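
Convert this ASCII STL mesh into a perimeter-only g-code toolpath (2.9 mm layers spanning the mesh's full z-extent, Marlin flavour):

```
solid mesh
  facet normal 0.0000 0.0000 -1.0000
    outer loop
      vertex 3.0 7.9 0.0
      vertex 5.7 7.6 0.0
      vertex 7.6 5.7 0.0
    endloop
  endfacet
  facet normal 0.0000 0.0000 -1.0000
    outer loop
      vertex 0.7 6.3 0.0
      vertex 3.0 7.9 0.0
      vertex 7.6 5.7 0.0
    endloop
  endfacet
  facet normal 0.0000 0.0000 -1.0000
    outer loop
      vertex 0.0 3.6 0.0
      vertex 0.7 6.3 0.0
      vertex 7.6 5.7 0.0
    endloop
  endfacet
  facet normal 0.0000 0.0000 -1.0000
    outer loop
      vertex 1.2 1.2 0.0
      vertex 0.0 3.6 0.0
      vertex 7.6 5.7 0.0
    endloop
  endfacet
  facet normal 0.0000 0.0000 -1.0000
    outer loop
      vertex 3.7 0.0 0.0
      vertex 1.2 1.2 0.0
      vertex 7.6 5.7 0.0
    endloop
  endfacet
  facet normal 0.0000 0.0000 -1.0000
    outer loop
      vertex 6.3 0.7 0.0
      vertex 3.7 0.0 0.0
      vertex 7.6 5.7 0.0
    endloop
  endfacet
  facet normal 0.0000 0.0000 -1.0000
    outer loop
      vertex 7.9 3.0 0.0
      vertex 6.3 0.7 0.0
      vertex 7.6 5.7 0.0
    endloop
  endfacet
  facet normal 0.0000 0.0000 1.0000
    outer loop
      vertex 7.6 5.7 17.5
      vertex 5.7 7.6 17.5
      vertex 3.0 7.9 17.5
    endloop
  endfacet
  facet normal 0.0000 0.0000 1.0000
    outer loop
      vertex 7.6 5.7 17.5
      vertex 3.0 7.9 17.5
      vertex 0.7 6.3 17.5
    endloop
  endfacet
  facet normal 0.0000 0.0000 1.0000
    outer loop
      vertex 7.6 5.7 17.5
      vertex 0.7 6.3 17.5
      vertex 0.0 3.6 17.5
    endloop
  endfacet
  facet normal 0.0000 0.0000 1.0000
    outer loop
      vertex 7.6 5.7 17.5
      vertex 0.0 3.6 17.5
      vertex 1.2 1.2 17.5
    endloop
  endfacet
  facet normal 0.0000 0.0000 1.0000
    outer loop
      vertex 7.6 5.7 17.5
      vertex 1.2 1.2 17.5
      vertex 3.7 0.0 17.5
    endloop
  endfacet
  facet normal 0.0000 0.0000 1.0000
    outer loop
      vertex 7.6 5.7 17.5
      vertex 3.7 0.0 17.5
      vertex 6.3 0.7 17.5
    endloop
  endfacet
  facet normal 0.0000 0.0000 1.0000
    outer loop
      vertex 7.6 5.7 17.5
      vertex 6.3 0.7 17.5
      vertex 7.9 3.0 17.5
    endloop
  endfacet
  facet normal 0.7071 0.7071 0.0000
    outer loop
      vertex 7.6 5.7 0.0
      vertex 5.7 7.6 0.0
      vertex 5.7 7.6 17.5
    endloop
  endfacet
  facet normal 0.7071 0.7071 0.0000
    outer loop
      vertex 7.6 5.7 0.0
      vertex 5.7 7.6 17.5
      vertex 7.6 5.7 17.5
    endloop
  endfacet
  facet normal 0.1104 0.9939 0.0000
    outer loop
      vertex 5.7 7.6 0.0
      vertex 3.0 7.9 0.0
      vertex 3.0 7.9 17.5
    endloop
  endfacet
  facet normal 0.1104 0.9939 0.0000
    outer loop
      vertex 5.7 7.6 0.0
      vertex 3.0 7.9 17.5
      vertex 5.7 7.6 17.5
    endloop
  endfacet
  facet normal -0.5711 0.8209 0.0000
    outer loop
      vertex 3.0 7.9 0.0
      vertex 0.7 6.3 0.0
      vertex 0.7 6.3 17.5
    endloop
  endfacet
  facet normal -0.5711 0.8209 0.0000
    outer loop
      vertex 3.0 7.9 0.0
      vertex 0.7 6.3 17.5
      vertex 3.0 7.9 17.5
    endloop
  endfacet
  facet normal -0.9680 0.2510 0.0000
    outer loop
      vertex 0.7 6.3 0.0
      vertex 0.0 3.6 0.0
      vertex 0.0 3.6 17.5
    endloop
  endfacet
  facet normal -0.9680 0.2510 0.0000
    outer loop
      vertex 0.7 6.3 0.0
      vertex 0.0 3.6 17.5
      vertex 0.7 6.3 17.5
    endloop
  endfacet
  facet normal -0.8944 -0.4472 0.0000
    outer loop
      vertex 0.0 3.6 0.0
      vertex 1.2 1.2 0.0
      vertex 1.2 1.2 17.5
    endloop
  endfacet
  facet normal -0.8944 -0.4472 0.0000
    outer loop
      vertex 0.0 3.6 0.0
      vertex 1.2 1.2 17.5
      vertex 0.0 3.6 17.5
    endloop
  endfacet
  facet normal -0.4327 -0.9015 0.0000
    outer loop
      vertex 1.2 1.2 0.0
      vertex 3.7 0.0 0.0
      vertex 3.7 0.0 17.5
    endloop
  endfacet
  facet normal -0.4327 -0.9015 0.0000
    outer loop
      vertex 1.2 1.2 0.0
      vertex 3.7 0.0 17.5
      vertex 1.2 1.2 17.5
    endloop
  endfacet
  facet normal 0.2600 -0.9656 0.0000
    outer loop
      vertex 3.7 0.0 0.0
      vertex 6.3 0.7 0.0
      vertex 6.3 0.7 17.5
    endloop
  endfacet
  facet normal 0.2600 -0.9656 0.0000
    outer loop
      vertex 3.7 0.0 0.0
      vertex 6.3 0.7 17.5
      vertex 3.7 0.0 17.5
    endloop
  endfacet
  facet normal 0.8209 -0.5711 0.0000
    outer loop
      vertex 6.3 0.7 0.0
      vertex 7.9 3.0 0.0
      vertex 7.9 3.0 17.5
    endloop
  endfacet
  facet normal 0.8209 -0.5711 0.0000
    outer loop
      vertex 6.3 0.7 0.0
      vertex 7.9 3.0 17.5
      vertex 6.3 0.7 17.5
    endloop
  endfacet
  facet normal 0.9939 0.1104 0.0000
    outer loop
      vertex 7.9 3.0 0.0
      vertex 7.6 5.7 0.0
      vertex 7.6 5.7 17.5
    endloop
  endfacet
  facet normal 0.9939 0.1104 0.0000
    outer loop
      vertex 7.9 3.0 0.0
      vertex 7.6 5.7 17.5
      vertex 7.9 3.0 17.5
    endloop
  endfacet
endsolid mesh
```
; perimeter-only toolpath
G21 ; units = mm
G90 ; absolute positioning
G28 ; home
; layer 1
G0 Z2.9
G0 X7.6 Y5.7
G1 X5.7 Y7.6
G1 X3.0 Y7.9
G1 X0.7 Y6.3
G1 X0.0 Y3.6
G1 X1.2 Y1.2
G1 X3.7 Y0.0
G1 X6.3 Y0.7
G1 X7.9 Y3.0
G1 X7.6 Y5.7
; layer 2
G0 Z5.8
G0 X7.6 Y5.7
G1 X5.7 Y7.6
G1 X3.0 Y7.9
G1 X0.7 Y6.3
G1 X0.0 Y3.6
G1 X1.2 Y1.2
G1 X3.7 Y0.0
G1 X6.3 Y0.7
G1 X7.9 Y3.0
G1 X7.6 Y5.7
; layer 3
G0 Z8.8
G0 X7.6 Y5.7
G1 X5.7 Y7.6
G1 X3.0 Y7.9
G1 X0.7 Y6.3
G1 X0.0 Y3.6
G1 X1.2 Y1.2
G1 X3.7 Y0.0
G1 X6.3 Y0.7
G1 X7.9 Y3.0
G1 X7.6 Y5.7
; layer 4
G0 Z11.7
G0 X7.6 Y5.7
G1 X5.7 Y7.6
G1 X3.0 Y7.9
G1 X0.7 Y6.3
G1 X0.0 Y3.6
G1 X1.2 Y1.2
G1 X3.7 Y0.0
G1 X6.3 Y0.7
G1 X7.9 Y3.0
G1 X7.6 Y5.7
; layer 5
G0 Z14.6
G0 X7.6 Y5.7
G1 X5.7 Y7.6
G1 X3.0 Y7.9
G1 X0.7 Y6.3
G1 X0.0 Y3.6
G1 X1.2 Y1.2
G1 X3.7 Y0.0
G1 X6.3 Y0.7
G1 X7.9 Y3.0
G1 X7.6 Y5.7
; layer 6
G0 Z17.5
G0 X7.6 Y5.7
G1 X5.7 Y7.6
G1 X3.0 Y7.9
G1 X0.7 Y6.3
G1 X0.0 Y3.6
G1 X1.2 Y1.2
G1 X3.7 Y0.0
G1 X6.3 Y0.7
G1 X7.9 Y3.0
G1 X7.6 Y5.7
M2 ; end

The solid is a regular 9-sided prism (a cylinder approximated with 9 flat sides), circumscribed radius ≈ 4 mm, height ≈ 17.5 mm. Slicing at Δz = 2.9 mm — 6 equal slices spanning the solid's height, so layer i sits at z = i·h/6 — gives 6 non-empty perimeters. Each is a 9-segment closed polygon; G0 lifts to the layer z and rapids to the start vertex, then G1 traces the edges.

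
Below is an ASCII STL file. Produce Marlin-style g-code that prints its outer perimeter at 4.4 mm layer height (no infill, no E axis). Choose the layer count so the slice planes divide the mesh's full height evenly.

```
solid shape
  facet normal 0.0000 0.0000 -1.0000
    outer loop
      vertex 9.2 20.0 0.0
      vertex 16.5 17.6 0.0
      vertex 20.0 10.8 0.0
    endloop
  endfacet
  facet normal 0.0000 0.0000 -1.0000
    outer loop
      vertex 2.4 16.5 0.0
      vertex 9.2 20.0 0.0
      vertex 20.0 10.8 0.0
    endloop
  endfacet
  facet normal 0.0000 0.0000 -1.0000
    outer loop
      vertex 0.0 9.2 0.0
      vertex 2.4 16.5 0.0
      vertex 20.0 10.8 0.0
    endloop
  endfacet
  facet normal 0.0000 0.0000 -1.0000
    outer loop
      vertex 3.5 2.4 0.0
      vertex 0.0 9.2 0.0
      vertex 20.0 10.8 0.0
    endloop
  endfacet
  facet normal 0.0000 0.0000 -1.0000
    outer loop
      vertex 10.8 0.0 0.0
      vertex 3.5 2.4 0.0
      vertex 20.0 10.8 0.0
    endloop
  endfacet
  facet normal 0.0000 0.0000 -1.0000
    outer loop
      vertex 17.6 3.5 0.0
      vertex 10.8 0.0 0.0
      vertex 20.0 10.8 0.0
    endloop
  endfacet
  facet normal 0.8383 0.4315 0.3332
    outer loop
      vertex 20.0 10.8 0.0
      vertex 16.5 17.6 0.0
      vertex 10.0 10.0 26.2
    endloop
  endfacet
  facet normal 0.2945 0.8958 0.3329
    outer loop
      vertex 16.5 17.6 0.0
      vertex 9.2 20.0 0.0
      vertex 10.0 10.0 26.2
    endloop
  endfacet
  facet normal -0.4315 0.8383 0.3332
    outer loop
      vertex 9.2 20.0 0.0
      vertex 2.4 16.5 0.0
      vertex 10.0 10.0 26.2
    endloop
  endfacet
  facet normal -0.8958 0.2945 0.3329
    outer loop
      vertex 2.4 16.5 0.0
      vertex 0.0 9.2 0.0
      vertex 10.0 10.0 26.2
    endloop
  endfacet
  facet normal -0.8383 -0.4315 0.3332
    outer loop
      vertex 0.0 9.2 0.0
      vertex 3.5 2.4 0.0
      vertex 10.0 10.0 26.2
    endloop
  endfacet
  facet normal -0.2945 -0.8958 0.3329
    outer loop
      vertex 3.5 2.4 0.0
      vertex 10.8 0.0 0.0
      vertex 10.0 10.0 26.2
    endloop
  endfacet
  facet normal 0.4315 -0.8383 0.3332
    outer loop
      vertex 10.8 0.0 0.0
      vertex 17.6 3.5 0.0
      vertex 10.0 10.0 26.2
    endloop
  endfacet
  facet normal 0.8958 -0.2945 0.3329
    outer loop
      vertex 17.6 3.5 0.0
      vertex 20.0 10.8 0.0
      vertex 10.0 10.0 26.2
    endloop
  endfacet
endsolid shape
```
; perimeter-only toolpath
G21 ; units = mm
G90 ; absolute positioning
G28 ; home
; layer 1
G0 Z4.4
G0 X18.3 Y10.7
G1 X15.4 Y16.3
G1 X9.3 Y18.3
G1 X3.7 Y15.4
G1 X1.7 Y9.3
G1 X4.6 Y3.7
G1 X10.7 Y1.7
G1 X16.3 Y4.6
G1 X18.3 Y10.7
; layer 2
G0 Z8.7
G0 X16.7 Y10.5
G1 X14.3 Y15.1
G1 X9.5 Y16.7
G1 X4.9 Y14.3
G1 X3.3 Y9.5
G1 X5.7 Y4.9
G1 X10.5 Y3.3
G1 X15.1 Y5.7
G1 X16.7 Y10.5
; layer 3
G0 Z13.1
G0 X15.0 Y10.4
G1 X13.2 Y13.8
G1 X9.6 Y15.0
G1 X6.2 Y13.2
G1 X5.0 Y9.6
G1 X6.8 Y6.2
G1 X10.4 Y5.0
G1 X13.8 Y6.8
G1 X15.0 Y10.4
; layer 4
G0 Z17.5
G0 X13.3 Y10.3
G1 X12.2 Y12.5
G1 X9.7 Y13.3
G1 X7.5 Y12.2
G1 X6.7 Y9.7
G1 X7.8 Y7.5
G1 X10.3 Y6.7
G1 X12.5 Y7.8
G1 X13.3 Y10.3
; layer 5
G0 Z21.8
G0 X11.7 Y10.1
G1 X11.1 Y11.3
G1 X9.9 Y11.7
G1 X8.7 Y11.1
G1 X8.3 Y9.9
G1 X8.9 Y8.7
G1 X10.1 Y8.3
G1 X11.3 Y8.9
G1 X11.7 Y10.1
M2 ; end

The solid is a regular 8-sided pyramid, base circumscribed radius ≈ 10 mm, apex at z ≈ 26.2 mm. Slicing at Δz = 4.4 mm — 6 equal slices spanning the solid's height, so layer i sits at z = i·h/6 — gives 5 non-empty perimeters. Each is a 8-segment closed polygon; G0 lifts to the layer z and rapids to the start vertex, then G1 traces the edges. The cross-section shrinks linearly with z (the slice at the apex is degenerate and omitted).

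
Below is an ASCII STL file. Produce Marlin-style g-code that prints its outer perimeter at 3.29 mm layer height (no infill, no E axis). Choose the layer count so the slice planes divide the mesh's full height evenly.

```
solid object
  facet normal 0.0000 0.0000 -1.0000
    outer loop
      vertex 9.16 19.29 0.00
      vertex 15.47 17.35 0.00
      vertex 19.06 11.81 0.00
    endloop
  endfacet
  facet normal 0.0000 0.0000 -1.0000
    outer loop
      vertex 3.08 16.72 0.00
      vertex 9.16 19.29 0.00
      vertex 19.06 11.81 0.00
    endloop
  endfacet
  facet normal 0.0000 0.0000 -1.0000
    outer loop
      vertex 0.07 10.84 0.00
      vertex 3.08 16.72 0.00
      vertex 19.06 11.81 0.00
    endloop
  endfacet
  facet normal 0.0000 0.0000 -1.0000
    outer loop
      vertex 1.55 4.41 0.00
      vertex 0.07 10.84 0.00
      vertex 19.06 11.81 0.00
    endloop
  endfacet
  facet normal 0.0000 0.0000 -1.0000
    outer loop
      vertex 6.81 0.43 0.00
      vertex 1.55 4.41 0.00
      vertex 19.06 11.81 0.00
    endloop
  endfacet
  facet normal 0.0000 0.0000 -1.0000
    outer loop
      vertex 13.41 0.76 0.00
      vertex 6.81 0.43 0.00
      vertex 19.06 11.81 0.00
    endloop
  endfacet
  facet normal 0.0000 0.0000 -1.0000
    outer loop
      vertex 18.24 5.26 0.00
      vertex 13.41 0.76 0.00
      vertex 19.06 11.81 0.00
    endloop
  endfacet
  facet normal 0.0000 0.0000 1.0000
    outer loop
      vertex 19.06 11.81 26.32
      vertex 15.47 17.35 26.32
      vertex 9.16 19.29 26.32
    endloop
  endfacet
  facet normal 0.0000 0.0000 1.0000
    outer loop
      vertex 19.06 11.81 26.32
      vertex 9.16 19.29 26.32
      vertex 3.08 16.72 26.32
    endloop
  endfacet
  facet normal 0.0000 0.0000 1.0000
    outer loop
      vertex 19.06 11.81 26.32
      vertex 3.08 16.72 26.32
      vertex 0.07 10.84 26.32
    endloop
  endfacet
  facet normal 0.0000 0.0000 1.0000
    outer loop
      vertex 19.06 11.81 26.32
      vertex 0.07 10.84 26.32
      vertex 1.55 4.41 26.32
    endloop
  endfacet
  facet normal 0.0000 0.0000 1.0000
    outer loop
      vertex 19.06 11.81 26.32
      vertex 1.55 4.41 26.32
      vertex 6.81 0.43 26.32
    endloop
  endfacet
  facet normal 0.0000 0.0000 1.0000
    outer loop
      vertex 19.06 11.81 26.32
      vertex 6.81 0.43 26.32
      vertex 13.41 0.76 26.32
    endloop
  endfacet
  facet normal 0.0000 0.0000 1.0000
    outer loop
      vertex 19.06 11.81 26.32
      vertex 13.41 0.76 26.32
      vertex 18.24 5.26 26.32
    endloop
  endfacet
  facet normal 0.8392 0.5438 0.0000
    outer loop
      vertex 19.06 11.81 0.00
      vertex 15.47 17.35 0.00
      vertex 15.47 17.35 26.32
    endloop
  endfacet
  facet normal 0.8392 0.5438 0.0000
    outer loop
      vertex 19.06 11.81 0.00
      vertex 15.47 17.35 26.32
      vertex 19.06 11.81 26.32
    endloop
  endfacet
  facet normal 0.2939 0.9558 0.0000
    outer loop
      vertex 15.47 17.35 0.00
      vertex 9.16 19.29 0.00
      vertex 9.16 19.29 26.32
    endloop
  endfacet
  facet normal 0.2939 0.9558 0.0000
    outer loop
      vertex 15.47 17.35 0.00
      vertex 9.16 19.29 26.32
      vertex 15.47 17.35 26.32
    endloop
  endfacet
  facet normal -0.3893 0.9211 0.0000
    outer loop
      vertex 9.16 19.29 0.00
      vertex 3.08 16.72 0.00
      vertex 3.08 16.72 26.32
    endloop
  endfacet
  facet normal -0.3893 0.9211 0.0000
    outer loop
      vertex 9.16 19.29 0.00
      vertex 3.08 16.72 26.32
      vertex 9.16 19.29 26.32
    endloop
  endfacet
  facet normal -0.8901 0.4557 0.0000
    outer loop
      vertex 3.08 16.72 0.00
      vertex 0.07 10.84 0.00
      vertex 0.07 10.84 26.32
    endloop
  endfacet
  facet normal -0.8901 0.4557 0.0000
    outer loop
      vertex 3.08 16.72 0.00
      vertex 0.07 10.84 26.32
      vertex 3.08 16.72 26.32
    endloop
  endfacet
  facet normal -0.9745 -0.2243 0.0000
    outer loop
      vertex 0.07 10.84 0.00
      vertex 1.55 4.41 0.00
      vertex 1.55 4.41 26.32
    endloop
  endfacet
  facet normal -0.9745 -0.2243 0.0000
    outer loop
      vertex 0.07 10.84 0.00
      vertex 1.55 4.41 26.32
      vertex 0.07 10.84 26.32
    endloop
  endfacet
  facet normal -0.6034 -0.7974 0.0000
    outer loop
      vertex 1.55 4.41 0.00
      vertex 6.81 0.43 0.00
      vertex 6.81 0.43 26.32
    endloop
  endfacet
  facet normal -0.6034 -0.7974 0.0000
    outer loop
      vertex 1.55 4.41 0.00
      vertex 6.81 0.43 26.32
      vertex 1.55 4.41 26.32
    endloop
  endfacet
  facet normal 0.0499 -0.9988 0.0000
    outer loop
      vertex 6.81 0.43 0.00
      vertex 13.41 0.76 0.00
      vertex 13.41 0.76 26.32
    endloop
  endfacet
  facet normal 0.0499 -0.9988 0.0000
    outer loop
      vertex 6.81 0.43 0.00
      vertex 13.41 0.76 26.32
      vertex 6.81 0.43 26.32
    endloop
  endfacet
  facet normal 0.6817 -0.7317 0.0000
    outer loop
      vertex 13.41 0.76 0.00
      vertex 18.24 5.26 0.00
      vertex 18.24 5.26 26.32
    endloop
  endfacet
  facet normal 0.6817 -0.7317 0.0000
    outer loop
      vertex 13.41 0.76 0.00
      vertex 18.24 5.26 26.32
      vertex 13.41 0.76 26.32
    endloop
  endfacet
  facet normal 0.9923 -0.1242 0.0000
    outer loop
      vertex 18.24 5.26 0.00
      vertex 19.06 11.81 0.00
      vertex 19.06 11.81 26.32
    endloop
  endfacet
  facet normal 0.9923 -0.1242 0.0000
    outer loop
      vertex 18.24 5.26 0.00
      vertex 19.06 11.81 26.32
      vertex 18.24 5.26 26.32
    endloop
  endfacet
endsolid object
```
; perimeter-only toolpath
G21 ; units = mm
G90 ; absolute positioning
G28 ; home
; layer 1
G0 Z3.29
G0 X19.06 Y11.81
G1 X15.47 Y17.35
G1 X9.16 Y19.29
G1 X3.08 Y16.72
G1 X0.07 Y10.84
G1 X1.55 Y4.41
G1 X6.81 Y0.43
G1 X13.41 Y0.76
G1 X18.24 Y5.26
G1 X19.06 Y11.81
; layer 2
G0 Z6.58
G0 X19.06 Y11.81
G1 X15.47 Y17.35
G1 X9.16 Y19.29
G1 X3.08 Y16.72
G1 X0.07 Y10.84
G1 X1.55 Y4.41
G1 X6.81 Y0.43
G1 X13.41 Y0.76
G1 X18.24 Y5.26
G1 X19.06 Y11.81
; layer 3
G0 Z9.87
G0 X19.06 Y11.81
G1 X15.47 Y17.35
G1 X9.16 Y19.29
G1 X3.08 Y16.72
G1 X0.07 Y10.84
G1 X1.55 Y4.41
G1 X6.81 Y0.43
G1 X13.41 Y0.76
G1 X18.24 Y5.26
G1 X19.06 Y11.81
; layer 4
G0 Z13.16
G0 X19.06 Y11.81
G1 X15.47 Y17.35
G1 X9.16 Y19.29
G1 X3.08 Y16.72
G1 X0.07 Y10.84
G1 X1.55 Y4.41
G1 X6.81 Y0.43
G1 X13.41 Y0.76
G1 X18.24 Y5.26
G1 X19.06 Y11.81
; layer 5
G0 Z16.45
G0 X19.06 Y11.81
G1 X15.47 Y17.35
G1 X9.16 Y19.29
G1 X3.08 Y16.72
G1 X0.07 Y10.84
G1 X1.55 Y4.41
G1 X6.81 Y0.43
G1 X13.41 Y0.76
G1 X18.24 Y5.26
G1 X19.06 Y11.81
; layer 6
G0 Z19.74
G0 X19.06 Y11.81
G1 X15.47 Y17.35
G1 X9.16 Y19.29
G1 X3.08 Y16.72
G1 X0.07 Y10.84
G1 X1.55 Y4.41
G1 X6.81 Y0.43
G1 X13.41 Y0.76
G1 X18.24 Y5.26
G1 X19.06 Y11.81
; layer 7
G0 Z23.03
G0 X19.06 Y11.81
G1 X15.47 Y17.35
G1 X9.16 Y19.29
G1 X3.08 Y16.72
G1 X0.07 Y10.84
G1 X1.55 Y4.41
G1 X6.81 Y0.43
G1 X13.41 Y0.76
G1 X18.24 Y5.26
G1 X19.06 Y11.81
; layer 8
G0 Z26.32
G0 X19.06 Y11.81
G1 X15.47 Y17.35
G1 X9.16 Y19.29
G1 X3.08 Y16.72
G1 X0.07 Y10.84
G1 X1.55 Y4.41
G1 X6.81 Y0.43
G1 X13.41 Y0.76
G1 X18.24 Y5.26
G1 X19.06 Y11.81
M2 ; end

The solid is a regular 9-sided prism (a cylinder approximated with 9 flat sides), circumscribed radius ≈ 9.65 mm, height ≈ 26.3 mm. Slicing at Δz = 3.29 mm — 8 equal slices spanning the solid's height, so layer i sits at z = i·h/8 — gives 8 non-empty perimeters. Each is a 9-segment closed polygon; G0 lifts to the layer z and rapids to the start vertex, then G1 traces the edges.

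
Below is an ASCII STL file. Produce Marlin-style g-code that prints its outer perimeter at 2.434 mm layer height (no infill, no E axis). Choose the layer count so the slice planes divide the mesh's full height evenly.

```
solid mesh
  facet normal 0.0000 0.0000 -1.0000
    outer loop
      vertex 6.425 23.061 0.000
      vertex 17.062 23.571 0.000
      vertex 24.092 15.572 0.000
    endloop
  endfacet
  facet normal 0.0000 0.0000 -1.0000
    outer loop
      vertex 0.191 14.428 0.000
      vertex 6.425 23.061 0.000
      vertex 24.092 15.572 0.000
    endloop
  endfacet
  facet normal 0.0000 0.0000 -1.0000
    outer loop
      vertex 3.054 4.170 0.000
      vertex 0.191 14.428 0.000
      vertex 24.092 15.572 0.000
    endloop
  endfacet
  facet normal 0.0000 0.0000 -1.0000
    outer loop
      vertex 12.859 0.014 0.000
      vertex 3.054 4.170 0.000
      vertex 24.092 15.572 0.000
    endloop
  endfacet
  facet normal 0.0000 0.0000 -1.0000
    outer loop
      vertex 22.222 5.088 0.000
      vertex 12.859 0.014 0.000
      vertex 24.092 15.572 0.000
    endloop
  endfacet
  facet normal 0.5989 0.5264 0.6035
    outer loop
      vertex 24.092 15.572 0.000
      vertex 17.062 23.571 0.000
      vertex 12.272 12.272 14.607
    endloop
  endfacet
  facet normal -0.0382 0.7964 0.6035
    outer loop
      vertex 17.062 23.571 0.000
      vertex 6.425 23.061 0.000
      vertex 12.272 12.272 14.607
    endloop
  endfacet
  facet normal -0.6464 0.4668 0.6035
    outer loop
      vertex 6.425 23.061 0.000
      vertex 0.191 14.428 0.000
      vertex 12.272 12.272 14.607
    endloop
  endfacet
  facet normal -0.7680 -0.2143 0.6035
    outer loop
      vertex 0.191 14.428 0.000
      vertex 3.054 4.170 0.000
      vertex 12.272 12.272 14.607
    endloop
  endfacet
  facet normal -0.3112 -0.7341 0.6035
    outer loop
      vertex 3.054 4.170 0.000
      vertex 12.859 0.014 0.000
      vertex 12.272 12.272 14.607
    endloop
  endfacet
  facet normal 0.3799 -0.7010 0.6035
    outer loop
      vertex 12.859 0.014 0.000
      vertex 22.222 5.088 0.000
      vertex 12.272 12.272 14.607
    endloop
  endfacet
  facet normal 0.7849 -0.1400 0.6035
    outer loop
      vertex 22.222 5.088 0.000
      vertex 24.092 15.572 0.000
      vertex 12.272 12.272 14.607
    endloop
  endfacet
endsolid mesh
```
; perimeter-only toolpath
G21 ; units = mm
G90 ; absolute positioning
G28 ; home
; layer 1
G0 Z2.434
G0 X22.122 Y15.022
G1 X16.264 Y21.688
G1 X7.399 Y21.263
G1 X2.204 Y14.069
G1 X4.590 Y5.520
G1 X12.761 Y2.057
G1 X20.564 Y6.285
G1 X22.122 Y15.022
; layer 2
G0 Z4.869
G0 X20.152 Y14.472
G1 X15.465 Y19.805
G1 X8.374 Y19.465
G1 X4.218 Y13.709
G1 X6.127 Y6.871
G1 X12.663 Y4.100
G1 X18.905 Y7.483
G1 X20.152 Y14.472
; layer 3
G0 Z7.303
G0 X18.182 Y13.922
G1 X14.667 Y17.922
G1 X9.348 Y17.666
G1 X6.232 Y13.350
G1 X7.663 Y8.221
G1 X12.566 Y6.143
G1 X17.247 Y8.680
G1 X18.182 Y13.922
; layer 4
G0 Z9.738
G0 X16.212 Y13.372
G1 X13.869 Y16.038
G1 X10.323 Y15.868
G1 X8.245 Y12.991
G1 X9.199 Y9.571
G1 X12.468 Y8.186
G1 X15.589 Y9.877
G1 X16.212 Y13.372
; layer 5
G0 Z12.172
G0 X14.242 Y12.822
G1 X13.070 Y14.155
G1 X11.297 Y14.070
G1 X10.258 Y12.631
G1 X10.736 Y10.922
G1 X12.370 Y10.229
G1 X13.930 Y11.075
G1 X14.242 Y12.822
M2 ; end

The solid is a regular 7-sided pyramid, base circumscribed radius ≈ 12.3 mm, apex at z ≈ 14.6 mm. Slicing at Δz = 2.434 mm — 6 equal slices spanning the solid's height, so layer i sits at z = i·h/6 — gives 5 non-empty perimeters. Each is a 7-segment closed polygon; G0 lifts to the layer z and rapids to the start vertex, then G1 traces the edges. The cross-section shrinks linearly with z (the slice at the apex is degenerate and omitted).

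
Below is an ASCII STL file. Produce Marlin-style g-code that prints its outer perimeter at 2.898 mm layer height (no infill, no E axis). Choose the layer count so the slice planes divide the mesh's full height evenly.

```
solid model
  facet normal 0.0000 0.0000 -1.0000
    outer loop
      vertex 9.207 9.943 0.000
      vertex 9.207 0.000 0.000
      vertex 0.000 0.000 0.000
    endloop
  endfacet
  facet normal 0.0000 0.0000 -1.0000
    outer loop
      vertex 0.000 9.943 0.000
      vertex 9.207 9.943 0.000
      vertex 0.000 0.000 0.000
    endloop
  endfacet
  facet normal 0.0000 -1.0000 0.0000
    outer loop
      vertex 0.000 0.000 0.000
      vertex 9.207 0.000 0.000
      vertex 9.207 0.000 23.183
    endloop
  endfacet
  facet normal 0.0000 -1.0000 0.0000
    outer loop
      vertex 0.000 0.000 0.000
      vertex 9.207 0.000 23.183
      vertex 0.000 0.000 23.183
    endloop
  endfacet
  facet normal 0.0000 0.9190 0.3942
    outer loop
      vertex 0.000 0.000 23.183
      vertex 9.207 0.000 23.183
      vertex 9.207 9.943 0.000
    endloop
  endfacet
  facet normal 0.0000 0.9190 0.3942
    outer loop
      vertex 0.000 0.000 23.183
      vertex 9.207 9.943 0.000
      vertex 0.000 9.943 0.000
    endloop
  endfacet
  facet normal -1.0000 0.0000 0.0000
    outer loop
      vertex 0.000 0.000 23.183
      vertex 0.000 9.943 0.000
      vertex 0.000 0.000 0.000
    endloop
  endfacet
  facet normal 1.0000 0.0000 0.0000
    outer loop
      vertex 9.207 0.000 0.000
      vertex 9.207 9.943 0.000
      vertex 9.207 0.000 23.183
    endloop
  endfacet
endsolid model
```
; perimeter-only toolpath
G21 ; units = mm
G90 ; absolute positioning
G28 ; home
; layer 1
G0 Z2.898
G0 X0.000 Y0.000
G1 X9.207 Y0.000
G1 X9.207 Y8.700
G1 X0.000 Y8.700
G1 X0.000 Y0.000
; layer 2
G0 Z5.796
G0 X0.000 Y0.000
G1 X9.207 Y0.000
G1 X9.207 Y7.457
G1 X0.000 Y7.457
G1 X0.000 Y0.000
; layer 3
G0 Z8.694
G0 X0.000 Y0.000
G1 X9.207 Y0.000
G1 X9.207 Y6.214
G1 X0.000 Y6.214
G1 X0.000 Y0.000
; layer 4
G0 Z11.591
G0 X0.000 Y0.000
G1 X9.207 Y0.000
G1 X9.207 Y4.971
G1 X0.000 Y4.971
G1 X0.000 Y0.000
; layer 5
G0 Z14.489
G0 X0.000 Y0.000
G1 X9.207 Y0.000
G1 X9.207 Y3.729
G1 X0.000 Y3.729
G1 X0.000 Y0.000
; layer 6
G0 Z17.387
G0 X0.000 Y0.000
G1 X9.207 Y0.000
G1 X9.207 Y2.486
G1 X0.000 Y2.486
G1 X0.000 Y0.000
; layer 7
G0 Z20.285
G0 X0.000 Y0.000
G1 X9.207 Y0.000
G1 X9.207 Y1.243
G1 X0.000 Y1.243
G1 X0.000 Y0.000
M2 ; end

The solid is a wedge (ramp): 9.21 × 9.94 mm base, rising to 23.2 mm along the y=0 edge and sloping linearly to z=0 at y=9.94. Slicing at Δz = 2.898 mm — 8 equal slices spanning the solid's height, so layer i sits at z = i·h/8 — gives 7 non-empty perimeters. Each is a 4-segment closed polygon; G0 lifts to the layer z and rapids to the start vertex, then G1 traces the edges. The cross-section shrinks linearly with z (the slice at the apex is degenerate and omitted).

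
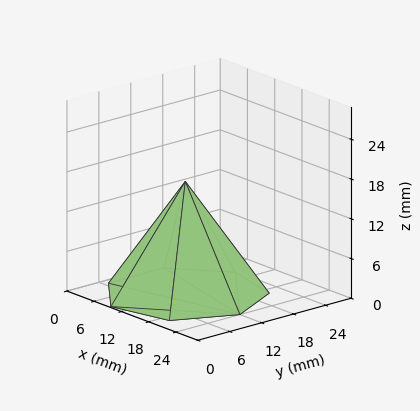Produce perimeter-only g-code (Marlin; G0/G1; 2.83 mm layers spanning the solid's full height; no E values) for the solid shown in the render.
Reading the render: the shape is a regular 7-sided pyramid, base circumscribed radius ≈ 12 mm, apex at z ≈ 17 mm (dimensions read to the nearest mm from the axis ticks). For the g-code, the solid's height is divided into equal slices at the stated Δz and each level perimeter traced with G1 moves after a G0 lift.

; perimeter-only toolpath
G21 ; units = mm
G90 ; absolute positioning
G28 ; home
; layer 1
G0 Z2.83
G0 X22.00 Y12.00
G1 X18.23 Y19.82
G1 X9.78 Y21.75
G1 X2.99 Y16.34
G1 X2.99 Y7.66
G1 X9.78 Y2.25
G1 X18.23 Y4.18
G1 X22.00 Y12.00
; layer 2
G0 Z5.67
G0 X20.00 Y12.00
G1 X16.99 Y18.25
G1 X10.22 Y19.80
G1 X4.79 Y15.47
G1 X4.79 Y8.53
G1 X10.22 Y4.20
G1 X16.99 Y5.75
G1 X20.00 Y12.00
; layer 3
G0 Z8.50
G0 X18.00 Y12.00
G1 X15.74 Y16.69
G1 X10.66 Y17.85
G1 X6.59 Y14.61
G1 X6.59 Y9.39
G1 X10.66 Y6.15
G1 X15.74 Y7.31
G1 X18.00 Y12.00
; layer 4
G0 Z11.33
G0 X16.00 Y12.00
G1 X14.49 Y15.13
G1 X11.11 Y15.90
G1 X8.40 Y13.74
G1 X8.40 Y10.26
G1 X11.11 Y8.10
G1 X14.49 Y8.87
G1 X16.00 Y12.00
; layer 5
G0 Z14.17
G0 X14.00 Y12.00
G1 X13.25 Y13.56
G1 X11.55 Y13.95
G1 X10.20 Y12.87
G1 X10.20 Y11.13
G1 X11.55 Y10.05
G1 X13.25 Y10.44
G1 X14.00 Y12.00
M2 ; end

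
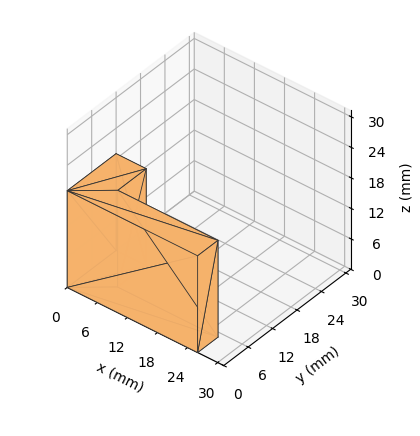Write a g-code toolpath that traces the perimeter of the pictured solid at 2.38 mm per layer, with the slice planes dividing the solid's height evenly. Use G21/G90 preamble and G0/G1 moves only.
Reading the render: the shape is an L-shaped prism: outer 26 × 12 mm, arm thicknesses ≈ 5 mm (horizontal) and 6 mm (vertical), extruded 19 mm in z (dimensions read to the nearest mm from the axis ticks). For the g-code, the solid's height is divided into equal slices at the stated Δz and each level perimeter traced with G1 moves after a G0 lift.

; perimeter-only toolpath
G21 ; units = mm
G90 ; absolute positioning
G28 ; home
; layer 1
G0 Z2.38
G0 X0.00 Y0.00
G1 X26.00 Y0.00
G1 X26.00 Y5.00
G1 X6.00 Y5.00
G1 X6.00 Y12.00
G1 X0.00 Y12.00
G1 X0.00 Y0.00
; layer 2
G0 Z4.75
G0 X0.00 Y0.00
G1 X26.00 Y0.00
G1 X26.00 Y5.00
G1 X6.00 Y5.00
G1 X6.00 Y12.00
G1 X0.00 Y12.00
G1 X0.00 Y0.00
; layer 3
G0 Z7.12
G0 X0.00 Y0.00
G1 X26.00 Y0.00
G1 X26.00 Y5.00
G1 X6.00 Y5.00
G1 X6.00 Y12.00
G1 X0.00 Y12.00
G1 X0.00 Y0.00
; layer 4
G0 Z9.50
G0 X0.00 Y0.00
G1 X26.00 Y0.00
G1 X26.00 Y5.00
G1 X6.00 Y5.00
G1 X6.00 Y12.00
G1 X0.00 Y12.00
G1 X0.00 Y0.00
; layer 5
G0 Z11.88
G0 X0.00 Y0.00
G1 X26.00 Y0.00
G1 X26.00 Y5.00
G1 X6.00 Y5.00
G1 X6.00 Y12.00
G1 X0.00 Y12.00
G1 X0.00 Y0.00
; layer 6
G0 Z14.25
G0 X0.00 Y0.00
G1 X26.00 Y0.00
G1 X26.00 Y5.00
G1 X6.00 Y5.00
G1 X6.00 Y12.00
G1 X0.00 Y12.00
G1 X0.00 Y0.00
; layer 7
G0 Z16.62
G0 X0.00 Y0.00
G1 X26.00 Y0.00
G1 X26.00 Y5.00
G1 X6.00 Y5.00
G1 X6.00 Y12.00
G1 X0.00 Y12.00
G1 X0.00 Y0.00
; layer 8
G0 Z19.00
G0 X0.00 Y0.00
G1 X26.00 Y0.00
G1 X26.00 Y5.00
G1 X6.00 Y5.00
G1 X6.00 Y12.00
G1 X0.00 Y12.00
G1 X0.00 Y0.00
M2 ; end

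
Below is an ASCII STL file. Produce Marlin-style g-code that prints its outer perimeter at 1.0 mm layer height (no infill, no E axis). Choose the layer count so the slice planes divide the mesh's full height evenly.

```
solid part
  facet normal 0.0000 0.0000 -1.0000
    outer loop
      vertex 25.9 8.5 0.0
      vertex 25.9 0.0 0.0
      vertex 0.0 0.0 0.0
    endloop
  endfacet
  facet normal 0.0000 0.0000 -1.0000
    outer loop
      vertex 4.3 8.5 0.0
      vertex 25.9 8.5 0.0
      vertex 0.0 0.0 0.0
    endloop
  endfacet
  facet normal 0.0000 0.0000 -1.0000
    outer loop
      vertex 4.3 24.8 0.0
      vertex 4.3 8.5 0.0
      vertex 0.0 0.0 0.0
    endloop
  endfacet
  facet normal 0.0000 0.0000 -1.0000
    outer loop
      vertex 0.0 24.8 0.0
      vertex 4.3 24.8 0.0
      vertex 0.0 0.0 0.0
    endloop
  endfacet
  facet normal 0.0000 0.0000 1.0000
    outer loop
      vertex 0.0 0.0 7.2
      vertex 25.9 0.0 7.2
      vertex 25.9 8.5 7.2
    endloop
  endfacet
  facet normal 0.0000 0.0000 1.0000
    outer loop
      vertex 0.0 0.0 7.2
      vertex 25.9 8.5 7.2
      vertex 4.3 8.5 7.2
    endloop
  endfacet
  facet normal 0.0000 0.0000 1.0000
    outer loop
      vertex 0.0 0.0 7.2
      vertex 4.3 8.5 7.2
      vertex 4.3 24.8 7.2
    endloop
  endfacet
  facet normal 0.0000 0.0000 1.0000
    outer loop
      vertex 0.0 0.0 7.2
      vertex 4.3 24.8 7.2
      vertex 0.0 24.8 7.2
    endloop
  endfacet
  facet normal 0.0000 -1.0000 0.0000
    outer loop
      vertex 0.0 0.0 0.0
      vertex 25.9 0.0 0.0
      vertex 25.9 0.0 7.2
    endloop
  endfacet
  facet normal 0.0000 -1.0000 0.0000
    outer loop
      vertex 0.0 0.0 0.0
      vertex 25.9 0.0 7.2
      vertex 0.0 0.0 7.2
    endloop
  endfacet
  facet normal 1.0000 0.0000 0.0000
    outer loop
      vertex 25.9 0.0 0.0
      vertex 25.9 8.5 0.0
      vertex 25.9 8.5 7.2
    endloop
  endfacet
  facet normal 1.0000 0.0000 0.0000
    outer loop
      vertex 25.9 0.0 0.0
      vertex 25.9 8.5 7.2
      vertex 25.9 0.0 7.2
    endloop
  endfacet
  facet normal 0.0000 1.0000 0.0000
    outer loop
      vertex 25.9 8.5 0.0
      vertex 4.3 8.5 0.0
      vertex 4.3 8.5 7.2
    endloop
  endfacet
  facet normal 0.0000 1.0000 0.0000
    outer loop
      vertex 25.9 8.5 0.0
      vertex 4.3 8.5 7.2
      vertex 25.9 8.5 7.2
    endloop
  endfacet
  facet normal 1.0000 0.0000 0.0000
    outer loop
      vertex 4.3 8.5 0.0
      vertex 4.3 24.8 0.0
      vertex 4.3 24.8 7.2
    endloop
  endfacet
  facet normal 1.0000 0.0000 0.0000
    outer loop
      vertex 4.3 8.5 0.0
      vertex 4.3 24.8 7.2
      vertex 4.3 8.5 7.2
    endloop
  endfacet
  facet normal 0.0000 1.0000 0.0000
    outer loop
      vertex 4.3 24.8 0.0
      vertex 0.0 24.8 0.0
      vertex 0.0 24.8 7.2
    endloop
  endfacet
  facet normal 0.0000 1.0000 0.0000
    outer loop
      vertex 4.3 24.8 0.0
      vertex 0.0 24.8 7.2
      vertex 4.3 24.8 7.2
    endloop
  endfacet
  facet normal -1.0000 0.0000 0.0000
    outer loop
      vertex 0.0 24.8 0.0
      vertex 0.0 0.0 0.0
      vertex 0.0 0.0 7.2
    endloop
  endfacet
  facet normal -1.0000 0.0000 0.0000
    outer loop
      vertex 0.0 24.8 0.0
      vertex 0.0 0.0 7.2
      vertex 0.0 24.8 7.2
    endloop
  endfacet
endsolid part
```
; perimeter-only toolpath
G21 ; units = mm
G90 ; absolute positioning
G28 ; home
; layer 1
G0 Z1.0
G0 X0.0 Y0.0
G1 X25.9 Y0.0
G1 X25.9 Y8.5
G1 X4.3 Y8.5
G1 X4.3 Y24.8
G1 X0.0 Y24.8
G1 X0.0 Y0.0
; layer 2
G0 Z2.1
G0 X0.0 Y0.0
G1 X25.9 Y0.0
G1 X25.9 Y8.5
G1 X4.3 Y8.5
G1 X4.3 Y24.8
G1 X0.0 Y24.8
G1 X0.0 Y0.0
; layer 3
G0 Z3.1
G0 X0.0 Y0.0
G1 X25.9 Y0.0
G1 X25.9 Y8.5
G1 X4.3 Y8.5
G1 X4.3 Y24.8
G1 X0.0 Y24.8
G1 X0.0 Y0.0
; layer 4
G0 Z4.1
G0 X0.0 Y0.0
G1 X25.9 Y0.0
G1 X25.9 Y8.5
G1 X4.3 Y8.5
G1 X4.3 Y24.8
G1 X0.0 Y24.8
G1 X0.0 Y0.0
; layer 5
G0 Z5.1
G0 X0.0 Y0.0
G1 X25.9 Y0.0
G1 X25.9 Y8.5
G1 X4.3 Y8.5
G1 X4.3 Y24.8
G1 X0.0 Y24.8
G1 X0.0 Y0.0
; layer 6
G0 Z6.2
G0 X0.0 Y0.0
G1 X25.9 Y0.0
G1 X25.9 Y8.5
G1 X4.3 Y8.5
G1 X4.3 Y24.8
G1 X0.0 Y24.8
G1 X0.0 Y0.0
; layer 7
G0 Z7.2
G0 X0.0 Y0.0
G1 X25.9 Y0.0
G1 X25.9 Y8.5
G1 X4.3 Y8.5
G1 X4.3 Y24.8
G1 X0.0 Y24.8
G1 X0.0 Y0.0
M2 ; end

The solid is an L-shaped prism: outer 25.9 × 24.8 mm, arm thicknesses ≈ 8.5 mm (horizontal) and 4.3 mm (vertical), extruded 7.2 mm in z. Slicing at Δz = 1.0 mm — 7 equal slices spanning the solid's height, so layer i sits at z = i·h/7 — gives 7 non-empty perimeters. Each is a 6-segment closed polygon; G0 lifts to the layer z and rapids to the start vertex, then G1 traces the edges.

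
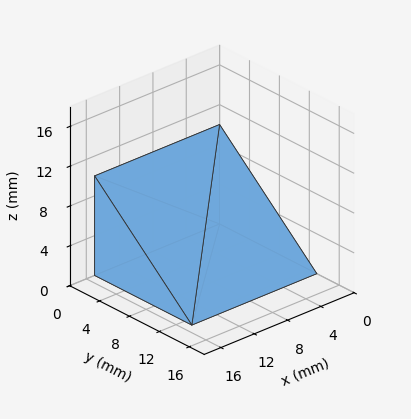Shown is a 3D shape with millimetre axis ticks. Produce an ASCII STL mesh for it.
Reading the render: the shape is a wedge (ramp): 15 × 13 mm base, rising to 10 mm along the y=0 edge and sloping linearly to z=0 at y=13 (dimensions read to the nearest mm from the axis ticks). For the STL, each face is triangulated and given an outward normal.

solid part
  facet normal 0.0000 0.0000 -1.0000
    outer loop
      vertex 15.00 13.00 0.00
      vertex 15.00 0.00 0.00
      vertex 0.00 0.00 0.00
    endloop
  endfacet
  facet normal 0.0000 0.0000 -1.0000
    outer loop
      vertex 0.00 13.00 0.00
      vertex 15.00 13.00 0.00
      vertex 0.00 0.00 0.00
    endloop
  endfacet
  facet normal 0.0000 -1.0000 0.0000
    outer loop
      vertex 0.00 0.00 0.00
      vertex 15.00 0.00 0.00
      vertex 15.00 0.00 10.00
    endloop
  endfacet
  facet normal 0.0000 -1.0000 0.0000
    outer loop
      vertex 0.00 0.00 0.00
      vertex 15.00 0.00 10.00
      vertex 0.00 0.00 10.00
    endloop
  endfacet
  facet normal 0.0000 0.6097 0.7926
    outer loop
      vertex 0.00 0.00 10.00
      vertex 15.00 0.00 10.00
      vertex 15.00 13.00 0.00
    endloop
  endfacet
  facet normal 0.0000 0.6097 0.7926
    outer loop
      vertex 0.00 0.00 10.00
      vertex 15.00 13.00 0.00
      vertex 0.00 13.00 0.00
    endloop
  endfacet
  facet normal -1.0000 0.0000 0.0000
    outer loop
      vertex 0.00 0.00 10.00
      vertex 0.00 13.00 0.00
      vertex 0.00 0.00 0.00
    endloop
  endfacet
  facet normal 1.0000 0.0000 0.0000
    outer loop
      vertex 15.00 0.00 0.00
      vertex 15.00 13.00 0.00
      vertex 15.00 0.00 10.00
    endloop
  endfacet
endsolid part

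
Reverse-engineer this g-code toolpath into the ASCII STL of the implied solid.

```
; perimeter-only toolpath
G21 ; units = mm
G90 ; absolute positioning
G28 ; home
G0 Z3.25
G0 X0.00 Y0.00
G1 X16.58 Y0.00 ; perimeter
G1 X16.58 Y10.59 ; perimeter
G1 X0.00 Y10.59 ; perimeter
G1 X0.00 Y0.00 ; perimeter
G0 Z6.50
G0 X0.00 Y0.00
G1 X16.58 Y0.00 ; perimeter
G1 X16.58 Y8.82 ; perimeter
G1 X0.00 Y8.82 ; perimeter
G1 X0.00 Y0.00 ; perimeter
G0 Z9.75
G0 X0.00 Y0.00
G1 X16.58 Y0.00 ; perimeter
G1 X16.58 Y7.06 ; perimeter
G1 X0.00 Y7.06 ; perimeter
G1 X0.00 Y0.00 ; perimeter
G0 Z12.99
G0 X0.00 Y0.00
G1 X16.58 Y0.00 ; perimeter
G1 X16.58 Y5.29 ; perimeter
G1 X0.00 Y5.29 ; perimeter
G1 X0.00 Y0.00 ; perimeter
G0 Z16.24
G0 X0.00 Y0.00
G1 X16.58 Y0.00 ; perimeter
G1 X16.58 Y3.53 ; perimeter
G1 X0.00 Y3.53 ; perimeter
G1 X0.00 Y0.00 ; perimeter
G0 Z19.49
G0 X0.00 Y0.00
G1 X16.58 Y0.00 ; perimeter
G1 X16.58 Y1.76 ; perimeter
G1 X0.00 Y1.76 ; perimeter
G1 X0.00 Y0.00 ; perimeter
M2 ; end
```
solid part
  facet normal 0.0000 0.0000 -1.0000
    outer loop
      vertex 16.58 12.35 0.00
      vertex 16.58 0.00 0.00
      vertex 0.00 0.00 0.00
    endloop
  endfacet
  facet normal 0.0000 0.0000 -1.0000
    outer loop
      vertex 0.00 12.35 0.00
      vertex 16.58 12.35 0.00
      vertex 0.00 0.00 0.00
    endloop
  endfacet
  facet normal 0.0000 -1.0000 0.0000
    outer loop
      vertex 0.00 0.00 0.00
      vertex 16.58 0.00 0.00
      vertex 16.58 0.00 22.74
    endloop
  endfacet
  facet normal 0.0000 -1.0000 0.0000
    outer loop
      vertex 0.00 0.00 0.00
      vertex 16.58 0.00 22.74
      vertex 0.00 0.00 22.74
    endloop
  endfacet
  facet normal 0.0000 0.8788 0.4773
    outer loop
      vertex 0.00 0.00 22.74
      vertex 16.58 0.00 22.74
      vertex 16.58 12.35 0.00
    endloop
  endfacet
  facet normal 0.0000 0.8788 0.4773
    outer loop
      vertex 0.00 0.00 22.74
      vertex 16.58 12.35 0.00
      vertex 0.00 12.35 0.00
    endloop
  endfacet
  facet normal -1.0000 0.0000 0.0000
    outer loop
      vertex 0.00 0.00 22.74
      vertex 0.00 12.35 0.00
      vertex 0.00 0.00 0.00
    endloop
  endfacet
  facet normal 1.0000 0.0000 0.0000
    outer loop
      vertex 16.58 0.00 0.00
      vertex 16.58 12.35 0.00
      vertex 16.58 0.00 22.74
    endloop
  endfacet
endsolid part

The G0 Z moves step by Δz≈3.25 mm. The G1 loops shrink linearly with z, so the solid tapers from its base footprint up to z≈22.7. Closing with a flat bottom cap and the tapered top and triangulating gives 8 facets — a wedge (ramp): 16.6 × 12.3 mm base, rising to 22.7 mm along the y=0 edge and sloping linearly to z=0 at y=12.3.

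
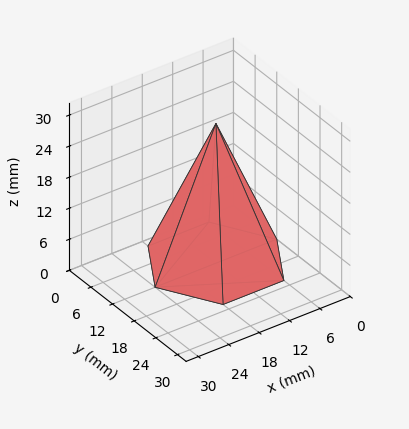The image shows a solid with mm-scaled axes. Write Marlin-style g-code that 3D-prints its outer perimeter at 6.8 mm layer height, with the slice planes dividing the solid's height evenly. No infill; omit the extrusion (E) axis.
Reading the render: the shape is a regular 6-sided pyramid, base circumscribed radius ≈ 12 mm, apex at z ≈ 27 mm (dimensions read to the nearest mm from the axis ticks). For the g-code, the solid's height is divided into equal slices at the stated Δz and each level perimeter traced with G1 moves after a G0 lift.

; perimeter-only toolpath
G21 ; units = mm
G90 ; absolute positioning
G28 ; home
; layer 1
G0 Z6.8
G0 X21.0 Y12.0
G1 X16.5 Y19.8
G1 X7.5 Y19.8
G1 X3.0 Y12.0
G1 X7.5 Y4.2
G1 X16.5 Y4.2
G1 X21.0 Y12.0
; layer 2
G0 Z13.5
G0 X18.0 Y12.0
G1 X15.0 Y17.2
G1 X9.0 Y17.2
G1 X6.0 Y12.0
G1 X9.0 Y6.8
G1 X15.0 Y6.8
G1 X18.0 Y12.0
; layer 3
G0 Z20.2
G0 X15.0 Y12.0
G1 X13.5 Y14.6
G1 X10.5 Y14.6
G1 X9.0 Y12.0
G1 X10.5 Y9.4
G1 X13.5 Y9.4
G1 X15.0 Y12.0
M2 ; end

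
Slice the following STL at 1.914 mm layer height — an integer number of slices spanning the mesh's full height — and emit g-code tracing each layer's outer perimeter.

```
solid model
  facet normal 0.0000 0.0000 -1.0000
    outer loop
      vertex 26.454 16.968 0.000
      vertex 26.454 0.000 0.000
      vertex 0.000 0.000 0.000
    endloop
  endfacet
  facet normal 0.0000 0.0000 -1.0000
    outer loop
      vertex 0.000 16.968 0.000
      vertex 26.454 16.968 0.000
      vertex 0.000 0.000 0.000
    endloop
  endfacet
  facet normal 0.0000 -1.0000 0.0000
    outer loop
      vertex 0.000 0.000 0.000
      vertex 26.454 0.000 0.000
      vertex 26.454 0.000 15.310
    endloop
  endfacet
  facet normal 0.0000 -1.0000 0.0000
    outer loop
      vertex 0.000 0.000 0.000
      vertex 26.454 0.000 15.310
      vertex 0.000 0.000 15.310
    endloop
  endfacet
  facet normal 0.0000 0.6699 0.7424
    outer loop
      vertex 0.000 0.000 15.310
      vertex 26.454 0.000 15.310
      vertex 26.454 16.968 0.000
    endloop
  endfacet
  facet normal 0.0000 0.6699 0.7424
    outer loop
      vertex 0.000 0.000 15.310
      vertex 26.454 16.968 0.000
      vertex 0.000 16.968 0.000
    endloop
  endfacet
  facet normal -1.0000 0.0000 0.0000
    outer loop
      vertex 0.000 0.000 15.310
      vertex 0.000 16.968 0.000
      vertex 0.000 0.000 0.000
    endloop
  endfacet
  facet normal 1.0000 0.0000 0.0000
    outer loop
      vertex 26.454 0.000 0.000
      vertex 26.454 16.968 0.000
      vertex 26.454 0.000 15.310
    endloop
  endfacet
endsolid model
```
; perimeter-only toolpath
G21 ; units = mm
G90 ; absolute positioning
G28 ; home
; layer 1
G0 Z1.914
G0 X0.000 Y0.000
G1 X26.454 Y0.000
G1 X26.454 Y14.847
G1 X0.000 Y14.847
G1 X0.000 Y0.000
; layer 2
G0 Z3.828
G0 X0.000 Y0.000
G1 X26.454 Y0.000
G1 X26.454 Y12.726
G1 X0.000 Y12.726
G1 X0.000 Y0.000
; layer 3
G0 Z5.741
G0 X0.000 Y0.000
G1 X26.454 Y0.000
G1 X26.454 Y10.605
G1 X0.000 Y10.605
G1 X0.000 Y0.000
; layer 4
G0 Z7.655
G0 X0.000 Y0.000
G1 X26.454 Y0.000
G1 X26.454 Y8.484
G1 X0.000 Y8.484
G1 X0.000 Y0.000
; layer 5
G0 Z9.569
G0 X0.000 Y0.000
G1 X26.454 Y0.000
G1 X26.454 Y6.363
G1 X0.000 Y6.363
G1 X0.000 Y0.000
; layer 6
G0 Z11.482
G0 X0.000 Y0.000
G1 X26.454 Y0.000
G1 X26.454 Y4.242
G1 X0.000 Y4.242
G1 X0.000 Y0.000
; layer 7
G0 Z13.396
G0 X0.000 Y0.000
G1 X26.454 Y0.000
G1 X26.454 Y2.121
G1 X0.000 Y2.121
G1 X0.000 Y0.000
M2 ; end

The solid is a wedge (ramp): 26.5 × 17 mm base, rising to 15.3 mm along the y=0 edge and sloping linearly to z=0 at y=17. Slicing at Δz = 1.914 mm — 8 equal slices spanning the solid's height, so layer i sits at z = i·h/8 — gives 7 non-empty perimeters. Each is a 4-segment closed polygon; G0 lifts to the layer z and rapids to the start vertex, then G1 traces the edges. The cross-section shrinks linearly with z (the slice at the apex is degenerate and omitted).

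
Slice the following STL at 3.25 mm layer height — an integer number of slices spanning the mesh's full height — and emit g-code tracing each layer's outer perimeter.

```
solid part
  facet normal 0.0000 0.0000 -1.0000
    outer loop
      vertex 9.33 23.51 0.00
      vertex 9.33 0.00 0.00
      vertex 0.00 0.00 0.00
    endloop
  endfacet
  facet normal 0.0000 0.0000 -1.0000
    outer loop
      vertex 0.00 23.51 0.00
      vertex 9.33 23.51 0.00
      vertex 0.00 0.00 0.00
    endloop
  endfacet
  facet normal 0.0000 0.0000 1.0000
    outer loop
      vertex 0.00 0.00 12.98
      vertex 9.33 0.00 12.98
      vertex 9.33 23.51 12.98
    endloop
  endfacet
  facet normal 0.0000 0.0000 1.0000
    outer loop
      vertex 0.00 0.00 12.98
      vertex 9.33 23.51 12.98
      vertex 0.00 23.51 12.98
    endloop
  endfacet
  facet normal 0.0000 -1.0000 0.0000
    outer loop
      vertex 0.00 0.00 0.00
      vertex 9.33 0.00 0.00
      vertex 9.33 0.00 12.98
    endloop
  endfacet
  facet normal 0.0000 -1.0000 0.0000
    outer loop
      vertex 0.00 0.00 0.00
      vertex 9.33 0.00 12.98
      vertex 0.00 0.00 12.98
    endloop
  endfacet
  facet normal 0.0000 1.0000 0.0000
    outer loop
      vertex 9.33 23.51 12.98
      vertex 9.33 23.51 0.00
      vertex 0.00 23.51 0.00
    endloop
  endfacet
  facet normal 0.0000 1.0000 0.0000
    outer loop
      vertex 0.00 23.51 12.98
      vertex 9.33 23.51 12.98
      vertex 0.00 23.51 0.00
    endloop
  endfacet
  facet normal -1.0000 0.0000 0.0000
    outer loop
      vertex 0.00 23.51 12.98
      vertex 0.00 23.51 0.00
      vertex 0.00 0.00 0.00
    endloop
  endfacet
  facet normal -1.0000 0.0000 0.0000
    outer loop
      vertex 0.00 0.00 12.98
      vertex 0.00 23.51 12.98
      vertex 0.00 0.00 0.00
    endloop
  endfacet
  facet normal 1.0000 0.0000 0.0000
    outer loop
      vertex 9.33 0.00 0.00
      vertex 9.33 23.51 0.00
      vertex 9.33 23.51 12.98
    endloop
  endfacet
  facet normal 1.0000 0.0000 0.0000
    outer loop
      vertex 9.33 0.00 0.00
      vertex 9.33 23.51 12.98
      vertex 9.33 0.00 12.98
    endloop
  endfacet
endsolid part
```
; perimeter-only toolpath
G21 ; units = mm
G90 ; absolute positioning
G28 ; home
; layer 1
G0 Z3.25
G0 X0.00 Y0.00
G1 X9.33 Y0.00
G1 X9.33 Y23.51
G1 X0.00 Y23.51
G1 X0.00 Y0.00
; layer 2
G0 Z6.49
G0 X0.00 Y0.00
G1 X9.33 Y0.00
G1 X9.33 Y23.51
G1 X0.00 Y23.51
G1 X0.00 Y0.00
; layer 3
G0 Z9.73
G0 X0.00 Y0.00
G1 X9.33 Y0.00
G1 X9.33 Y23.51
G1 X0.00 Y23.51
G1 X0.00 Y0.00
; layer 4
G0 Z12.98
G0 X0.00 Y0.00
G1 X9.33 Y0.00
G1 X9.33 Y23.51
G1 X0.00 Y23.51
G1 X0.00 Y0.00
M2 ; end

The solid is a rectangular box, roughly 9.33 × 23.5 mm footprint and 13 mm tall. Slicing at Δz = 3.25 mm — 4 equal slices spanning the solid's height, so layer i sits at z = i·h/4 — gives 4 non-empty perimeters. Each is a 4-segment closed polygon; G0 lifts to the layer z and rapids to the start vertex, then G1 traces the edges.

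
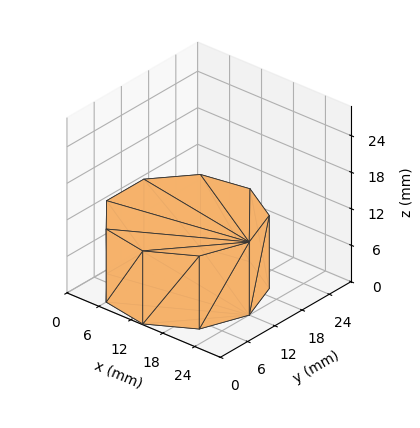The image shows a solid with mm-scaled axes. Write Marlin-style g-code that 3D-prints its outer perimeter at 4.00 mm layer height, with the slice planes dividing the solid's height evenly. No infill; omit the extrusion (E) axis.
Reading the render: the shape is a regular 9-sided prism (a cylinder approximated with 9 flat sides), circumscribed radius ≈ 12 mm, height ≈ 12 mm (dimensions read to the nearest mm from the axis ticks). For the g-code, the solid's height is divided into equal slices at the stated Δz and each level perimeter traced with G1 moves after a G0 lift.

; perimeter-only toolpath
G21 ; units = mm
G90 ; absolute positioning
G28 ; home
; layer 1
G0 Z4.00
G0 X24.00 Y12.00
G1 X21.19 Y19.71
G1 X14.08 Y23.82
G1 X6.00 Y22.39
G1 X0.72 Y16.10
G1 X0.72 Y7.90
G1 X6.00 Y1.61
G1 X14.08 Y0.18
G1 X21.19 Y4.29
G1 X24.00 Y12.00
; layer 2
G0 Z8.00
G0 X24.00 Y12.00
G1 X21.19 Y19.71
G1 X14.08 Y23.82
G1 X6.00 Y22.39
G1 X0.72 Y16.10
G1 X0.72 Y7.90
G1 X6.00 Y1.61
G1 X14.08 Y0.18
G1 X21.19 Y4.29
G1 X24.00 Y12.00
; layer 3
G0 Z12.00
G0 X24.00 Y12.00
G1 X21.19 Y19.71
G1 X14.08 Y23.82
G1 X6.00 Y22.39
G1 X0.72 Y16.10
G1 X0.72 Y7.90
G1 X6.00 Y1.61
G1 X14.08 Y0.18
G1 X21.19 Y4.29
G1 X24.00 Y12.00
M2 ; end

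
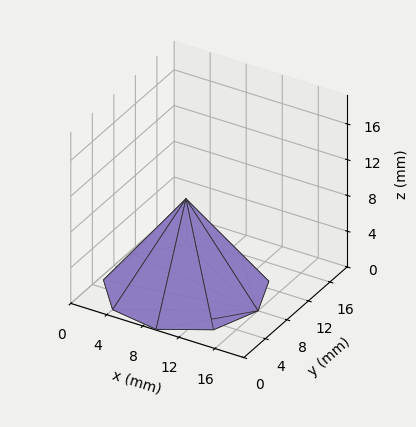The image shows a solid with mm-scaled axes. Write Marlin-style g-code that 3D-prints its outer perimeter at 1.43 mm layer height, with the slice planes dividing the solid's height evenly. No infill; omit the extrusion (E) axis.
Reading the render: the shape is a regular 9-sided pyramid, base circumscribed radius ≈ 8 mm, apex at z ≈ 10 mm (dimensions read to the nearest mm from the axis ticks). For the g-code, the solid's height is divided into equal slices at the stated Δz and each level perimeter traced with G1 moves after a G0 lift.

; perimeter-only toolpath
G21 ; units = mm
G90 ; absolute positioning
G28 ; home
; layer 1
G0 Z1.43
G0 X14.86 Y8.00
G1 X13.25 Y12.41
G1 X9.19 Y14.75
G1 X4.57 Y13.94
G1 X1.55 Y10.35
G1 X1.55 Y5.65
G1 X4.57 Y2.06
G1 X9.19 Y1.25
G1 X13.25 Y3.59
G1 X14.86 Y8.00
; layer 2
G0 Z2.86
G0 X13.71 Y8.00
G1 X12.38 Y11.67
G1 X8.99 Y13.63
G1 X5.14 Y12.95
G1 X2.63 Y9.96
G1 X2.63 Y6.04
G1 X5.14 Y3.05
G1 X8.99 Y2.37
G1 X12.38 Y4.33
G1 X13.71 Y8.00
; layer 3
G0 Z4.29
G0 X12.57 Y8.00
G1 X11.50 Y10.94
G1 X8.79 Y12.50
G1 X5.71 Y11.96
G1 X3.70 Y9.57
G1 X3.70 Y6.43
G1 X5.71 Y4.04
G1 X8.79 Y3.50
G1 X11.50 Y5.06
G1 X12.57 Y8.00
; layer 4
G0 Z5.71
G0 X11.43 Y8.00
G1 X10.63 Y10.20
G1 X8.60 Y11.38
G1 X6.29 Y10.97
G1 X4.78 Y9.17
G1 X4.78 Y6.83
G1 X6.29 Y5.03
G1 X8.60 Y4.62
G1 X10.63 Y5.80
G1 X11.43 Y8.00
; layer 5
G0 Z7.14
G0 X10.29 Y8.00
G1 X9.75 Y9.47
G1 X8.40 Y10.25
G1 X6.86 Y9.98
G1 X5.85 Y8.78
G1 X5.85 Y7.22
G1 X6.86 Y6.02
G1 X8.40 Y5.75
G1 X9.75 Y6.53
G1 X10.29 Y8.00
; layer 6
G0 Z8.57
G0 X9.14 Y8.00
G1 X8.88 Y8.73
G1 X8.20 Y9.13
G1 X7.43 Y8.99
G1 X6.93 Y8.39
G1 X6.93 Y7.61
G1 X7.43 Y7.01
G1 X8.20 Y6.87
G1 X8.88 Y7.27
G1 X9.14 Y8.00
M2 ; end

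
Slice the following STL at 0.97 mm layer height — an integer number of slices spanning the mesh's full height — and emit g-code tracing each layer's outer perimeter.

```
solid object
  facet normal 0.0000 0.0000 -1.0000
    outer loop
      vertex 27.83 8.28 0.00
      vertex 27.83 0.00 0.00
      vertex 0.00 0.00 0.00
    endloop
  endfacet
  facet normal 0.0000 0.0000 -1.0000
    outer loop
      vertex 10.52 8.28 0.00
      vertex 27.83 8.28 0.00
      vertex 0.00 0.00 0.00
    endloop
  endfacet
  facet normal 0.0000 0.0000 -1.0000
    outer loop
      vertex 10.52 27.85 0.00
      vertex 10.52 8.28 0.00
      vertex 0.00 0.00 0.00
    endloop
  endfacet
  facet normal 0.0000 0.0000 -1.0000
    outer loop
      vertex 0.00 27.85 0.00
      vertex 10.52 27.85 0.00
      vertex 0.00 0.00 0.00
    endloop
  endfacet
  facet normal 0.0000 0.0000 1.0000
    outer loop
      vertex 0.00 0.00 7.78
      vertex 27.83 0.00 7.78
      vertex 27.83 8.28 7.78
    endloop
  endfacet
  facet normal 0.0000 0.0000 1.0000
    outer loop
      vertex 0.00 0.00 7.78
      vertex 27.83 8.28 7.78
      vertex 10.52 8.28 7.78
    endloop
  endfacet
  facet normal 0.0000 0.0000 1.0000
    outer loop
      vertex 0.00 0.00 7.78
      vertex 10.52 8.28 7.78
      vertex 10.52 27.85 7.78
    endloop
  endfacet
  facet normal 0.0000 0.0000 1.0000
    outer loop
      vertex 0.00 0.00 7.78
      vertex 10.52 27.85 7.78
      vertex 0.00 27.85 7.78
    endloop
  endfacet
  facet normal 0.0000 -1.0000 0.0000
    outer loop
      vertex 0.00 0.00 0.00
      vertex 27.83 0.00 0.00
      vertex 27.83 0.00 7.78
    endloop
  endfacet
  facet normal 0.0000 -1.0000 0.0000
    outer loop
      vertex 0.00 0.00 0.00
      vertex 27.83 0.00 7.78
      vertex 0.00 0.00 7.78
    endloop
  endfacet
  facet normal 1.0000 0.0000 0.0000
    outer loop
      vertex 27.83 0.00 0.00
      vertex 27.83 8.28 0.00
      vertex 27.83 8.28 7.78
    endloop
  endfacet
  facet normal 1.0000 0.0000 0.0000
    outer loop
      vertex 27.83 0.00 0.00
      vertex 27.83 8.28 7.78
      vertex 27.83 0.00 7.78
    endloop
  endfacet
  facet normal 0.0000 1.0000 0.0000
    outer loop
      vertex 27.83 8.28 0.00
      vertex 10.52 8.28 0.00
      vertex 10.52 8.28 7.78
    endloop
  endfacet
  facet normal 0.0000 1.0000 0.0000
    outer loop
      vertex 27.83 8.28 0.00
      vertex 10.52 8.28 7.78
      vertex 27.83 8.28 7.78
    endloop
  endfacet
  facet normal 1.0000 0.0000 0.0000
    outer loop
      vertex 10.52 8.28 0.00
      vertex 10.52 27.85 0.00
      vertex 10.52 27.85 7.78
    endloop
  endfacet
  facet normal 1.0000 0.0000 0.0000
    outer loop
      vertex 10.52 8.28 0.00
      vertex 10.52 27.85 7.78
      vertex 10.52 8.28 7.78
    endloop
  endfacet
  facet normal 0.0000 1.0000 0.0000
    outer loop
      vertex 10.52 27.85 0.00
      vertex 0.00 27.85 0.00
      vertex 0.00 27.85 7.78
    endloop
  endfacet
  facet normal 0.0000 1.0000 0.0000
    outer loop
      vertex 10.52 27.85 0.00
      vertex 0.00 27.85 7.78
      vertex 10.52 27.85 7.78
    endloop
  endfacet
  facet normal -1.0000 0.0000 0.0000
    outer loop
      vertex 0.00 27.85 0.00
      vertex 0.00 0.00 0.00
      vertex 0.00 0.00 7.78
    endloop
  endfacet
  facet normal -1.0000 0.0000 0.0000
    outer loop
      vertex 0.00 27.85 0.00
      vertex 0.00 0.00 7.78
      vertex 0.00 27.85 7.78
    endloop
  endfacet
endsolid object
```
; perimeter-only toolpath
G21 ; units = mm
G90 ; absolute positioning
G28 ; home
; layer 1
G0 Z0.97
G0 X0.00 Y0.00
G1 X27.83 Y0.00
G1 X27.83 Y8.28
G1 X10.52 Y8.28
G1 X10.52 Y27.85
G1 X0.00 Y27.85
G1 X0.00 Y0.00
; layer 2
G0 Z1.95
G0 X0.00 Y0.00
G1 X27.83 Y0.00
G1 X27.83 Y8.28
G1 X10.52 Y8.28
G1 X10.52 Y27.85
G1 X0.00 Y27.85
G1 X0.00 Y0.00
; layer 3
G0 Z2.92
G0 X0.00 Y0.00
G1 X27.83 Y0.00
G1 X27.83 Y8.28
G1 X10.52 Y8.28
G1 X10.52 Y27.85
G1 X0.00 Y27.85
G1 X0.00 Y0.00
; layer 4
G0 Z3.89
G0 X0.00 Y0.00
G1 X27.83 Y0.00
G1 X27.83 Y8.28
G1 X10.52 Y8.28
G1 X10.52 Y27.85
G1 X0.00 Y27.85
G1 X0.00 Y0.00
; layer 5
G0 Z4.86
G0 X0.00 Y0.00
G1 X27.83 Y0.00
G1 X27.83 Y8.28
G1 X10.52 Y8.28
G1 X10.52 Y27.85
G1 X0.00 Y27.85
G1 X0.00 Y0.00
; layer 6
G0 Z5.83
G0 X0.00 Y0.00
G1 X27.83 Y0.00
G1 X27.83 Y8.28
G1 X10.52 Y8.28
G1 X10.52 Y27.85
G1 X0.00 Y27.85
G1 X0.00 Y0.00
; layer 7
G0 Z6.81
G0 X0.00 Y0.00
G1 X27.83 Y0.00
G1 X27.83 Y8.28
G1 X10.52 Y8.28
G1 X10.52 Y27.85
G1 X0.00 Y27.85
G1 X0.00 Y0.00
; layer 8
G0 Z7.78
G0 X0.00 Y0.00
G1 X27.83 Y0.00
G1 X27.83 Y8.28
G1 X10.52 Y8.28
G1 X10.52 Y27.85
G1 X0.00 Y27.85
G1 X0.00 Y0.00
M2 ; end

The solid is an L-shaped prism: outer 27.8 × 27.9 mm, arm thicknesses ≈ 8.28 mm (horizontal) and 10.5 mm (vertical), extruded 7.78 mm in z. Slicing at Δz = 0.97 mm — 8 equal slices spanning the solid's height, so layer i sits at z = i·h/8 — gives 8 non-empty perimeters. Each is a 6-segment closed polygon; G0 lifts to the layer z and rapids to the start vertex, then G1 traces the edges.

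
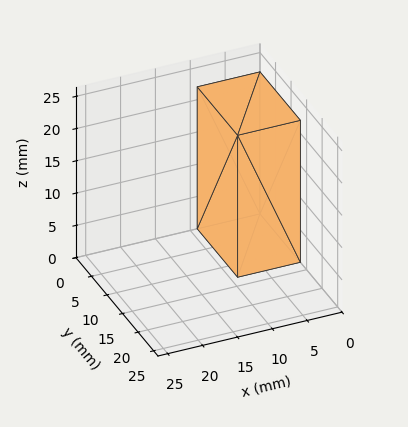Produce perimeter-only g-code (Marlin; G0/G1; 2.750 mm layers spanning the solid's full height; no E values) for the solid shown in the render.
Reading the render: the shape is a rectangular box, roughly 9 × 13 mm footprint and 22 mm tall (dimensions read to the nearest mm from the axis ticks). For the g-code, the solid's height is divided into equal slices at the stated Δz and each level perimeter traced with G1 moves after a G0 lift.

; perimeter-only toolpath
G21 ; units = mm
G90 ; absolute positioning
G28 ; home
; layer 1
G0 Z2.750
G0 X0.000 Y0.000
G1 X9.000 Y0.000
G1 X9.000 Y13.000
G1 X0.000 Y13.000
G1 X0.000 Y0.000
; layer 2
G0 Z5.500
G0 X0.000 Y0.000
G1 X9.000 Y0.000
G1 X9.000 Y13.000
G1 X0.000 Y13.000
G1 X0.000 Y0.000
; layer 3
G0 Z8.250
G0 X0.000 Y0.000
G1 X9.000 Y0.000
G1 X9.000 Y13.000
G1 X0.000 Y13.000
G1 X0.000 Y0.000
; layer 4
G0 Z11.000
G0 X0.000 Y0.000
G1 X9.000 Y0.000
G1 X9.000 Y13.000
G1 X0.000 Y13.000
G1 X0.000 Y0.000
; layer 5
G0 Z13.750
G0 X0.000 Y0.000
G1 X9.000 Y0.000
G1 X9.000 Y13.000
G1 X0.000 Y13.000
G1 X0.000 Y0.000
; layer 6
G0 Z16.500
G0 X0.000 Y0.000
G1 X9.000 Y0.000
G1 X9.000 Y13.000
G1 X0.000 Y13.000
G1 X0.000 Y0.000
; layer 7
G0 Z19.250
G0 X0.000 Y0.000
G1 X9.000 Y0.000
G1 X9.000 Y13.000
G1 X0.000 Y13.000
G1 X0.000 Y0.000
; layer 8
G0 Z22.000
G0 X0.000 Y0.000
G1 X9.000 Y0.000
G1 X9.000 Y13.000
G1 X0.000 Y13.000
G1 X0.000 Y0.000
M2 ; end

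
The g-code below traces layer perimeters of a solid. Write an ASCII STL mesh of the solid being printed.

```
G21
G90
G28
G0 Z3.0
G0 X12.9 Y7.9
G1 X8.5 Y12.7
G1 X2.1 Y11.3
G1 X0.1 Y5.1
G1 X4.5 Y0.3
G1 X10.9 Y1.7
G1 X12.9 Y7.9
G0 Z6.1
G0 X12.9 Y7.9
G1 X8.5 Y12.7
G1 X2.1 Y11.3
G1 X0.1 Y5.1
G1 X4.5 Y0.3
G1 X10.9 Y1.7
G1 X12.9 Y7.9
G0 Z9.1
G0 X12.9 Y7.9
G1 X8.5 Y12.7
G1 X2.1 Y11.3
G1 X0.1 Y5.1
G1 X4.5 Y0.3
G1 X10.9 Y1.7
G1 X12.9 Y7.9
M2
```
solid part
  facet normal 0.0000 0.0000 -1.0000
    outer loop
      vertex 2.1 11.3 0.0
      vertex 8.5 12.7 0.0
      vertex 12.9 7.9 0.0
    endloop
  endfacet
  facet normal 0.0000 0.0000 -1.0000
    outer loop
      vertex 0.1 5.1 0.0
      vertex 2.1 11.3 0.0
      vertex 12.9 7.9 0.0
    endloop
  endfacet
  facet normal 0.0000 0.0000 -1.0000
    outer loop
      vertex 4.5 0.3 0.0
      vertex 0.1 5.1 0.0
      vertex 12.9 7.9 0.0
    endloop
  endfacet
  facet normal 0.0000 0.0000 -1.0000
    outer loop
      vertex 10.9 1.7 0.0
      vertex 4.5 0.3 0.0
      vertex 12.9 7.9 0.0
    endloop
  endfacet
  facet normal 0.0000 0.0000 1.0000
    outer loop
      vertex 12.9 7.9 9.1
      vertex 8.5 12.7 9.1
      vertex 2.1 11.3 9.1
    endloop
  endfacet
  facet normal 0.0000 0.0000 1.0000
    outer loop
      vertex 12.9 7.9 9.1
      vertex 2.1 11.3 9.1
      vertex 0.1 5.1 9.1
    endloop
  endfacet
  facet normal 0.0000 0.0000 1.0000
    outer loop
      vertex 12.9 7.9 9.1
      vertex 0.1 5.1 9.1
      vertex 4.5 0.3 9.1
    endloop
  endfacet
  facet normal 0.0000 0.0000 1.0000
    outer loop
      vertex 12.9 7.9 9.1
      vertex 4.5 0.3 9.1
      vertex 10.9 1.7 9.1
    endloop
  endfacet
  facet normal 0.7372 0.6757 0.0000
    outer loop
      vertex 12.9 7.9 0.0
      vertex 8.5 12.7 0.0
      vertex 8.5 12.7 9.1
    endloop
  endfacet
  facet normal 0.7372 0.6757 0.0000
    outer loop
      vertex 12.9 7.9 0.0
      vertex 8.5 12.7 9.1
      vertex 12.9 7.9 9.1
    endloop
  endfacet
  facet normal -0.2137 0.9769 0.0000
    outer loop
      vertex 8.5 12.7 0.0
      vertex 2.1 11.3 0.0
      vertex 2.1 11.3 9.1
    endloop
  endfacet
  facet normal -0.2137 0.9769 0.0000
    outer loop
      vertex 8.5 12.7 0.0
      vertex 2.1 11.3 9.1
      vertex 8.5 12.7 9.1
    endloop
  endfacet
  facet normal -0.9517 0.3070 0.0000
    outer loop
      vertex 2.1 11.3 0.0
      vertex 0.1 5.1 0.0
      vertex 0.1 5.1 9.1
    endloop
  endfacet
  facet normal -0.9517 0.3070 0.0000
    outer loop
      vertex 2.1 11.3 0.0
      vertex 0.1 5.1 9.1
      vertex 2.1 11.3 9.1
    endloop
  endfacet
  facet normal -0.7372 -0.6757 0.0000
    outer loop
      vertex 0.1 5.1 0.0
      vertex 4.5 0.3 0.0
      vertex 4.5 0.3 9.1
    endloop
  endfacet
  facet normal -0.7372 -0.6757 0.0000
    outer loop
      vertex 0.1 5.1 0.0
      vertex 4.5 0.3 9.1
      vertex 0.1 5.1 9.1
    endloop
  endfacet
  facet normal 0.2137 -0.9769 0.0000
    outer loop
      vertex 4.5 0.3 0.0
      vertex 10.9 1.7 0.0
      vertex 10.9 1.7 9.1
    endloop
  endfacet
  facet normal 0.2137 -0.9769 0.0000
    outer loop
      vertex 4.5 0.3 0.0
      vertex 10.9 1.7 9.1
      vertex 4.5 0.3 9.1
    endloop
  endfacet
  facet normal 0.9517 -0.3070 0.0000
    outer loop
      vertex 10.9 1.7 0.0
      vertex 12.9 7.9 0.0
      vertex 12.9 7.9 9.1
    endloop
  endfacet
  facet normal 0.9517 -0.3070 0.0000
    outer loop
      vertex 10.9 1.7 0.0
      vertex 12.9 7.9 9.1
      vertex 10.9 1.7 9.1
    endloop
  endfacet
endsolid part

The G0 Z moves step by Δz≈3.0 mm. Every layer's G1 loop is the same polygon, so the solid is a straight extrusion of it from z=0 to z≈9.1. Closing with flat bottom and top caps and triangulating gives 20 facets — a regular 6-sided prism (a cylinder approximated with 6 flat sides), circumscribed radius ≈ 6.5 mm, height ≈ 9.1 mm.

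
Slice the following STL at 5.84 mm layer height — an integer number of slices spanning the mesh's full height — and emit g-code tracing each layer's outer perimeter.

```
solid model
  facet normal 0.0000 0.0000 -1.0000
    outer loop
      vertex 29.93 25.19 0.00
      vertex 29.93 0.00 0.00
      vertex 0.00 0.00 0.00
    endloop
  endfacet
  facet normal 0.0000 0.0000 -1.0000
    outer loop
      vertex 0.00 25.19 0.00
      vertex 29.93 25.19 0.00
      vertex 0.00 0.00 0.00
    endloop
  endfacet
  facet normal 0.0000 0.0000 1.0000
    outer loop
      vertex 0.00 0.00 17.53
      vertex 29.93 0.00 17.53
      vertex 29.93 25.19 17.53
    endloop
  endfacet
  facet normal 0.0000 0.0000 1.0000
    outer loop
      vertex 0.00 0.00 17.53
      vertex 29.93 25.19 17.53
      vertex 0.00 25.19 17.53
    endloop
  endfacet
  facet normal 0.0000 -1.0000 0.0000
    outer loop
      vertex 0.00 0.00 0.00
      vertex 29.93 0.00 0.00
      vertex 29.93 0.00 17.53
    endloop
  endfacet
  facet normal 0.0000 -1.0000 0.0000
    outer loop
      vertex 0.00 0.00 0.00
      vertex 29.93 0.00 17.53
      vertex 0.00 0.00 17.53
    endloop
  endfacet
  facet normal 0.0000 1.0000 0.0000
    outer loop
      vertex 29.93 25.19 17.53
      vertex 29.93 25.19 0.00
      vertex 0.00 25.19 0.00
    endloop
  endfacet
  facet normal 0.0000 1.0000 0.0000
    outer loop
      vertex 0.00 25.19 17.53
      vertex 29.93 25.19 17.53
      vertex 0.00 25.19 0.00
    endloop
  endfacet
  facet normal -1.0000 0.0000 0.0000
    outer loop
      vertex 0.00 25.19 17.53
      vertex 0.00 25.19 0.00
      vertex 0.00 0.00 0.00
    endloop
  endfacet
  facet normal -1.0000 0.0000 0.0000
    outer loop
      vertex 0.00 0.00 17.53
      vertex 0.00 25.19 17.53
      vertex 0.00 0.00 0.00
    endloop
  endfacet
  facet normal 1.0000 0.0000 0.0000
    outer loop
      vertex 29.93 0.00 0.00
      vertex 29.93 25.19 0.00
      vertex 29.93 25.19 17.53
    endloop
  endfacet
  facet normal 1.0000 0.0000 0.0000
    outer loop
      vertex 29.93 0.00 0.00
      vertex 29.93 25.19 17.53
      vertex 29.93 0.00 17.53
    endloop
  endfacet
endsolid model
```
; perimeter-only toolpath
G21 ; units = mm
G90 ; absolute positioning
G28 ; home
; layer 1
G0 Z5.84
G0 X0.00 Y0.00
G1 X29.93 Y0.00
G1 X29.93 Y25.19
G1 X0.00 Y25.19
G1 X0.00 Y0.00
; layer 2
G0 Z11.69
G0 X0.00 Y0.00
G1 X29.93 Y0.00
G1 X29.93 Y25.19
G1 X0.00 Y25.19
G1 X0.00 Y0.00
; layer 3
G0 Z17.53
G0 X0.00 Y0.00
G1 X29.93 Y0.00
G1 X29.93 Y25.19
G1 X0.00 Y25.19
G1 X0.00 Y0.00
M2 ; end

The solid is a rectangular box, roughly 29.9 × 25.2 mm footprint and 17.5 mm tall. Slicing at Δz = 5.84 mm — 3 equal slices spanning the solid's height, so layer i sits at z = i·h/3 — gives 3 non-empty perimeters. Each is a 4-segment closed polygon; G0 lifts to the layer z and rapids to the start vertex, then G1 traces the edges.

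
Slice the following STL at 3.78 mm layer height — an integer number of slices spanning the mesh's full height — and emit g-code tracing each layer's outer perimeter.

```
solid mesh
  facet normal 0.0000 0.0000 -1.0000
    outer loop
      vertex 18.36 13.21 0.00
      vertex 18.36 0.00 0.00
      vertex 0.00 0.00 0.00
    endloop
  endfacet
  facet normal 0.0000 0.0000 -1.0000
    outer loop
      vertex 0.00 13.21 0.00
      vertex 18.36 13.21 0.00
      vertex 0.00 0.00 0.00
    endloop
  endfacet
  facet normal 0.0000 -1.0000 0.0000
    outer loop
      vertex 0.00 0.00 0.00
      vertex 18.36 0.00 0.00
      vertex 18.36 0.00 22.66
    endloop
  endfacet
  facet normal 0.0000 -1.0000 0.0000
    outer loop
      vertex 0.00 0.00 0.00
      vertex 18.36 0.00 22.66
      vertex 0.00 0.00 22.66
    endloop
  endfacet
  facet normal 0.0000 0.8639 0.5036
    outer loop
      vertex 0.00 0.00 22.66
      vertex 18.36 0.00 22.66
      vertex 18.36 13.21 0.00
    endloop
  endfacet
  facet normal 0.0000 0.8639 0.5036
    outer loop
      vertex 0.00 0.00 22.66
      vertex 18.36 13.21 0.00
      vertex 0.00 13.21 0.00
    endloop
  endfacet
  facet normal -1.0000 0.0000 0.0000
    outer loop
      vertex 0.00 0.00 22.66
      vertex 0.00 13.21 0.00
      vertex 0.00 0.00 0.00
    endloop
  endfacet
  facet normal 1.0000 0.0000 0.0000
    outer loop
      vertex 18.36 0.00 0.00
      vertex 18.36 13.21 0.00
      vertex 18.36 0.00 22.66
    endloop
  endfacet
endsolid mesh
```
; perimeter-only toolpath
G21 ; units = mm
G90 ; absolute positioning
G28 ; home
; layer 1
G0 Z3.78
G0 X0.00 Y0.00
G1 X18.36 Y0.00
G1 X18.36 Y11.01
G1 X0.00 Y11.01
G1 X0.00 Y0.00
; layer 2
G0 Z7.55
G0 X0.00 Y0.00
G1 X18.36 Y0.00
G1 X18.36 Y8.81
G1 X0.00 Y8.81
G1 X0.00 Y0.00
; layer 3
G0 Z11.33
G0 X0.00 Y0.00
G1 X18.36 Y0.00
G1 X18.36 Y6.61
G1 X0.00 Y6.61
G1 X0.00 Y0.00
; layer 4
G0 Z15.11
G0 X0.00 Y0.00
G1 X18.36 Y0.00
G1 X18.36 Y4.40
G1 X0.00 Y4.40
G1 X0.00 Y0.00
; layer 5
G0 Z18.88
G0 X0.00 Y0.00
G1 X18.36 Y0.00
G1 X18.36 Y2.20
G1 X0.00 Y2.20
G1 X0.00 Y0.00
M2 ; end

The solid is a wedge (ramp): 18.4 × 13.2 mm base, rising to 22.7 mm along the y=0 edge and sloping linearly to z=0 at y=13.2. Slicing at Δz = 3.78 mm — 6 equal slices spanning the solid's height, so layer i sits at z = i·h/6 — gives 5 non-empty perimeters. Each is a 4-segment closed polygon; G0 lifts to the layer z and rapids to the start vertex, then G1 traces the edges. The cross-section shrinks linearly with z (the slice at the apex is degenerate and omitted).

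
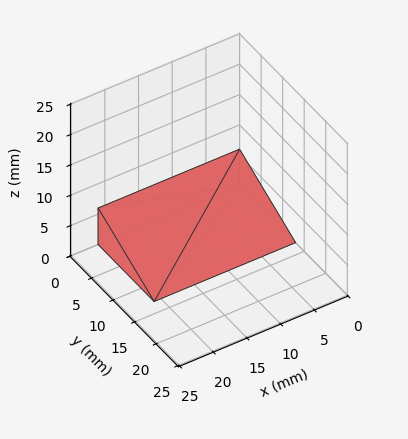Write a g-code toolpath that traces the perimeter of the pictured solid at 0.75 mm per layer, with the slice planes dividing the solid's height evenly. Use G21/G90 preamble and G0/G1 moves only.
Reading the render: the shape is a wedge (ramp): 21 × 13 mm base, rising to 6 mm along the y=0 edge and sloping linearly to z=0 at y=13 (dimensions read to the nearest mm from the axis ticks). For the g-code, the solid's height is divided into equal slices at the stated Δz and each level perimeter traced with G1 moves after a G0 lift.

; perimeter-only toolpath
G21 ; units = mm
G90 ; absolute positioning
G28 ; home
; layer 1
G0 Z0.75
G0 X0.00 Y0.00
G1 X21.00 Y0.00
G1 X21.00 Y11.38
G1 X0.00 Y11.38
G1 X0.00 Y0.00
; layer 2
G0 Z1.50
G0 X0.00 Y0.00
G1 X21.00 Y0.00
G1 X21.00 Y9.75
G1 X0.00 Y9.75
G1 X0.00 Y0.00
; layer 3
G0 Z2.25
G0 X0.00 Y0.00
G1 X21.00 Y0.00
G1 X21.00 Y8.12
G1 X0.00 Y8.12
G1 X0.00 Y0.00
; layer 4
G0 Z3.00
G0 X0.00 Y0.00
G1 X21.00 Y0.00
G1 X21.00 Y6.50
G1 X0.00 Y6.50
G1 X0.00 Y0.00
; layer 5
G0 Z3.75
G0 X0.00 Y0.00
G1 X21.00 Y0.00
G1 X21.00 Y4.88
G1 X0.00 Y4.88
G1 X0.00 Y0.00
; layer 6
G0 Z4.50
G0 X0.00 Y0.00
G1 X21.00 Y0.00
G1 X21.00 Y3.25
G1 X0.00 Y3.25
G1 X0.00 Y0.00
; layer 7
G0 Z5.25
G0 X0.00 Y0.00
G1 X21.00 Y0.00
G1 X21.00 Y1.62
G1 X0.00 Y1.62
G1 X0.00 Y0.00
M2 ; end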